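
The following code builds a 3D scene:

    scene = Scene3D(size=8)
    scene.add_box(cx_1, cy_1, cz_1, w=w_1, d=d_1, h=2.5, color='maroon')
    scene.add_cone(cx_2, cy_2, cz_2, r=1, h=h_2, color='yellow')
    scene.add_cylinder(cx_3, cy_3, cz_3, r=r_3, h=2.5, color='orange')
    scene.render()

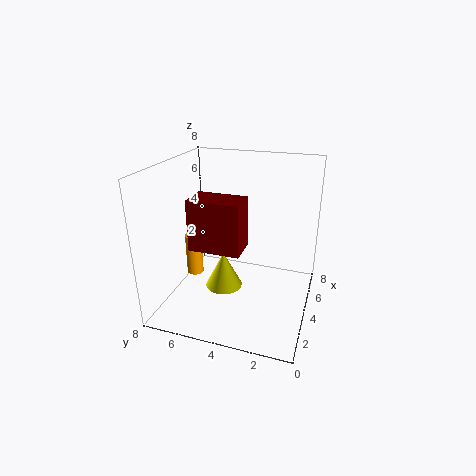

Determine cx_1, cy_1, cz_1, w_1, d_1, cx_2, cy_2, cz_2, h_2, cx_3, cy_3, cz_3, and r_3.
cx_1 = 1
cy_1 = 3
cz_1 = 4.5
w_1 = 1.5
d_1 = 2.5
cx_2 = 3
cy_2 = 4.5
cz_2 = 1.5
h_2 = 2
cx_3 = 4.5
cy_3 = 7
cz_3 = 1
r_3 = 0.5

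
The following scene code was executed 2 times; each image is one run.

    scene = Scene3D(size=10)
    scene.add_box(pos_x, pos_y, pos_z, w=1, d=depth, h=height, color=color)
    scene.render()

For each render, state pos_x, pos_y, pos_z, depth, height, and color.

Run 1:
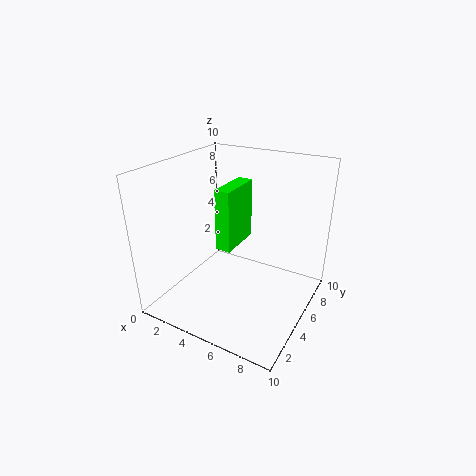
pos_x = 4.5; pos_y = 3; pos_z = 5; depth = 3; height = 4; color = 'lime'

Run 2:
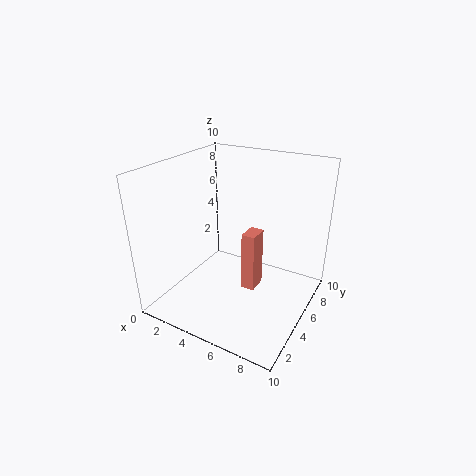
pos_x = 5; pos_y = 5.5; pos_z = 0.5; depth = 1.5; height = 4.5; color = 'salmon'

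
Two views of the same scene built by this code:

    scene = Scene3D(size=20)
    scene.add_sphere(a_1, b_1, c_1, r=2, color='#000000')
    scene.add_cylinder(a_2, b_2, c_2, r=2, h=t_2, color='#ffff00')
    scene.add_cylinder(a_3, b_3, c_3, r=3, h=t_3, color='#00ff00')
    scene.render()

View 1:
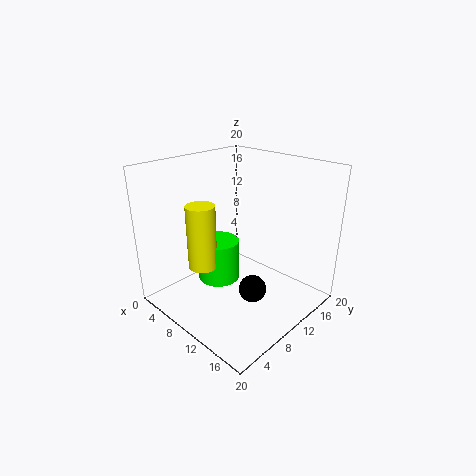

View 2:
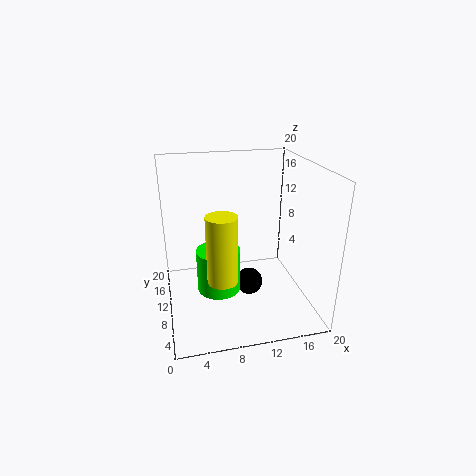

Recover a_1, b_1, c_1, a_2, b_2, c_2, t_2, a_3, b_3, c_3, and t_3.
a_1 = 12, b_1 = 11, c_1 = 2, a_2 = 7, b_2 = 6, c_2 = 6, t_2 = 9, a_3 = 7, b_3 = 9, c_3 = 3, t_3 = 6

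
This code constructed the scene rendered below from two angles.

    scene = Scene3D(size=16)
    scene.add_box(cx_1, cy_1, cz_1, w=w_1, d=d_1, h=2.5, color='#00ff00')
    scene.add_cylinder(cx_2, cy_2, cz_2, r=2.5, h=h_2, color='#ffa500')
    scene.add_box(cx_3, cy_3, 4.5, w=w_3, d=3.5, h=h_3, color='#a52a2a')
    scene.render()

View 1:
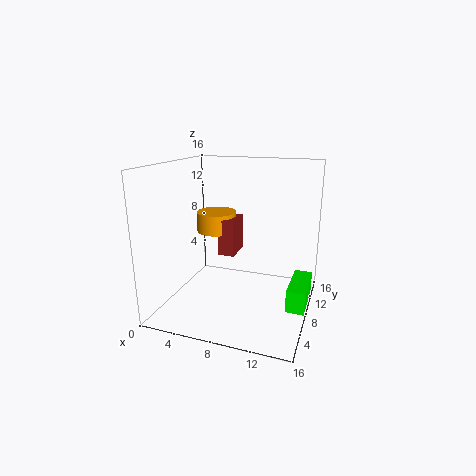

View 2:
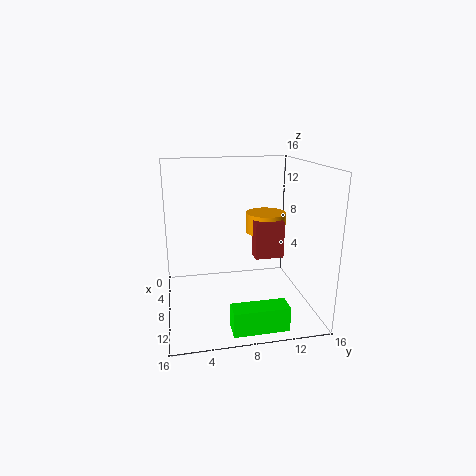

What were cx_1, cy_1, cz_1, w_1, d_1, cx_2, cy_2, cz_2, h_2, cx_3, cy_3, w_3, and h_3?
cx_1 = 14
cy_1 = 6
cz_1 = 1
w_1 = 2
d_1 = 5.5
cx_2 = 3.5
cy_2 = 12.5
cz_2 = 7
h_2 = 2.5
cx_3 = 4.5
cy_3 = 10.5
w_3 = 2
h_3 = 4.5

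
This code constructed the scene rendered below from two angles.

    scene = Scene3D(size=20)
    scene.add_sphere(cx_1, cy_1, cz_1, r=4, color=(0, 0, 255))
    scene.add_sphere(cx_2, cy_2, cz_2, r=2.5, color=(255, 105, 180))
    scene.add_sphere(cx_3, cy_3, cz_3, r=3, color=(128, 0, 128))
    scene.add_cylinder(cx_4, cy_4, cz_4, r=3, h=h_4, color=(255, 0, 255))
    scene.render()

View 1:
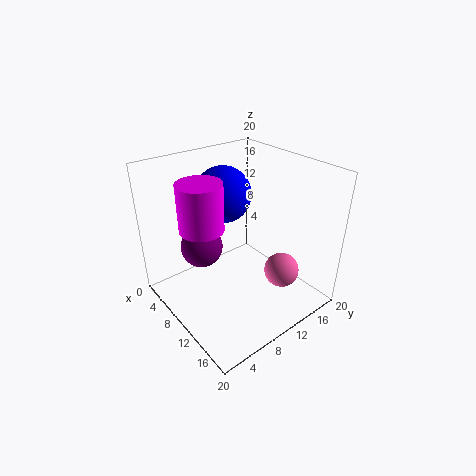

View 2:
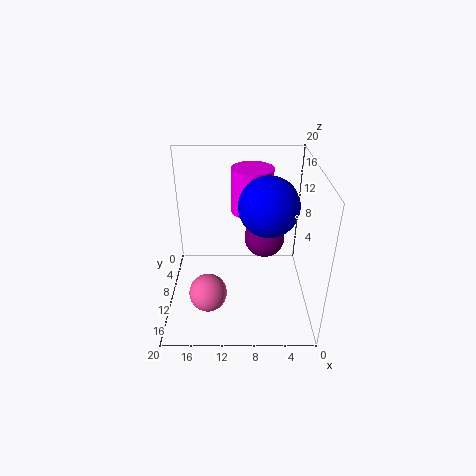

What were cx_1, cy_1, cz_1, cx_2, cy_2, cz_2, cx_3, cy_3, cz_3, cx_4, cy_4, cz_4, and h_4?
cx_1 = 6
cy_1 = 10.5
cz_1 = 15
cx_2 = 14
cy_2 = 15
cz_2 = 4.5
cx_3 = 6
cy_3 = 6.5
cz_3 = 8
cx_4 = 8
cy_4 = 5.5
cz_4 = 12
h_4 = 6.5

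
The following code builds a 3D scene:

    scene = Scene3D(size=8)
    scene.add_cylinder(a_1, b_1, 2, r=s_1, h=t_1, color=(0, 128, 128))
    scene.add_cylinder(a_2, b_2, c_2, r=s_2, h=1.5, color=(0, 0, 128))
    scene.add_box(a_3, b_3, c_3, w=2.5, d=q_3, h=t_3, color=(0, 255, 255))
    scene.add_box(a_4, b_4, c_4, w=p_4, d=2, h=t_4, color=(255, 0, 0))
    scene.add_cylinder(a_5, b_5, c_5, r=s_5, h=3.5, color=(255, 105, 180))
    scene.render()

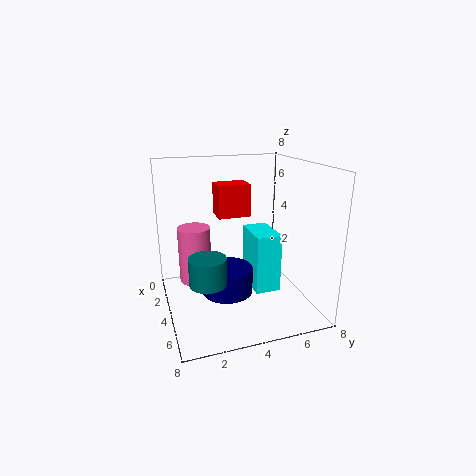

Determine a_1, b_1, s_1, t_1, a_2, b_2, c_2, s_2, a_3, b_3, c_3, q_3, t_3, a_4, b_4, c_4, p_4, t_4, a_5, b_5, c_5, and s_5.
a_1 = 5, b_1 = 2, s_1 = 1, t_1 = 1.5, a_2 = 3.5, b_2 = 3.5, c_2 = 0.5, s_2 = 1.5, a_3 = 2, b_3 = 5, c_3 = 0.5, q_3 = 1.5, t_3 = 3.5, a_4 = 0.5, b_4 = 3.5, c_4 = 4.5, p_4 = 1.5, t_4 = 2, a_5 = 1.5, b_5 = 2, c_5 = 0.5, s_5 = 1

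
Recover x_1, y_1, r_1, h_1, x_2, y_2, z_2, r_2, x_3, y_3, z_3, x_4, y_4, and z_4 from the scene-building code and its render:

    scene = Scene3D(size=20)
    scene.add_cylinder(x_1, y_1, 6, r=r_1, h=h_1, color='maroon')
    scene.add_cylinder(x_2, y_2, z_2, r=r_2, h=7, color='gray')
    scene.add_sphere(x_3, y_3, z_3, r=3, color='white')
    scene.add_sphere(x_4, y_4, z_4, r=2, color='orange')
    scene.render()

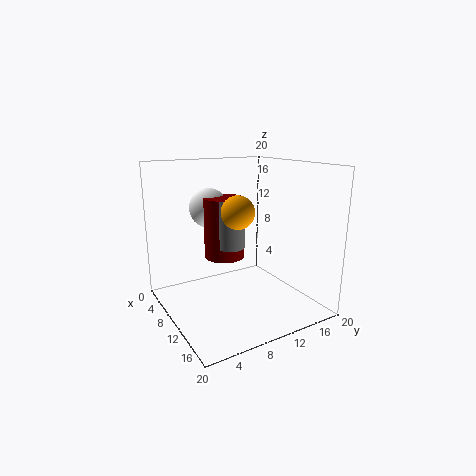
x_1 = 6, y_1 = 10, r_1 = 3, h_1 = 9, x_2 = 8, y_2 = 10, z_2 = 8, r_2 = 2, x_3 = 3, y_3 = 9, z_3 = 13, x_4 = 15, y_4 = 7, z_4 = 15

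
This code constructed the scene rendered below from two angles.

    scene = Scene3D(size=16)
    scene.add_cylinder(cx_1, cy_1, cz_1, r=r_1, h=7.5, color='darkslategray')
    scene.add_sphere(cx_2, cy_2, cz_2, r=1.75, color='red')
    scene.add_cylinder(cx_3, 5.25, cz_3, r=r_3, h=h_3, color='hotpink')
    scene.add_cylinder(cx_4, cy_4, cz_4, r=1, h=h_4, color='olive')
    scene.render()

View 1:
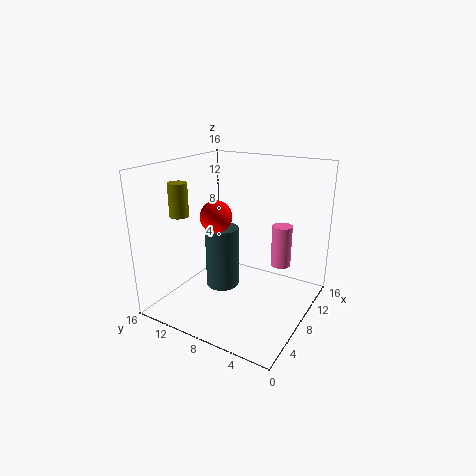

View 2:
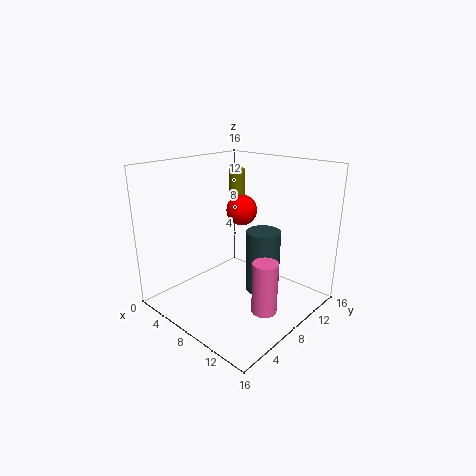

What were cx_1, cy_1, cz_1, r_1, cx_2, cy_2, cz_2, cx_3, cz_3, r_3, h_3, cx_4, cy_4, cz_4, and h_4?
cx_1 = 9.25
cy_1 = 11
cz_1 = 0.75
r_1 = 2
cx_2 = 6.75
cy_2 = 10
cz_2 = 10.5
cx_3 = 14
cz_3 = 2.75
r_3 = 1.25
h_3 = 5.25
cx_4 = 3.75
cy_4 = 12.5
cz_4 = 11
h_4 = 3.5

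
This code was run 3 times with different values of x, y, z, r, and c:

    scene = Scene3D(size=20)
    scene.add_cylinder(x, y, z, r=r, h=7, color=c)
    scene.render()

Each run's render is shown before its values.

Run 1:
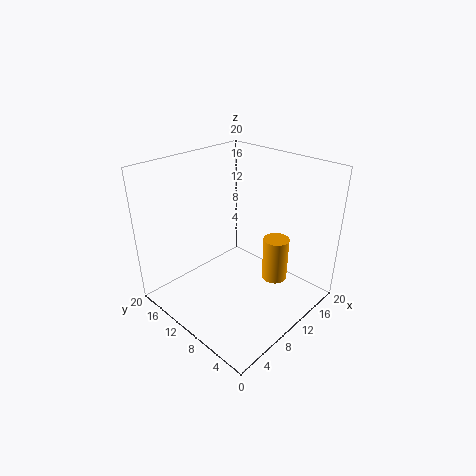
x = 17
y = 8.5
z = 0.5
r = 2
c = 'orange'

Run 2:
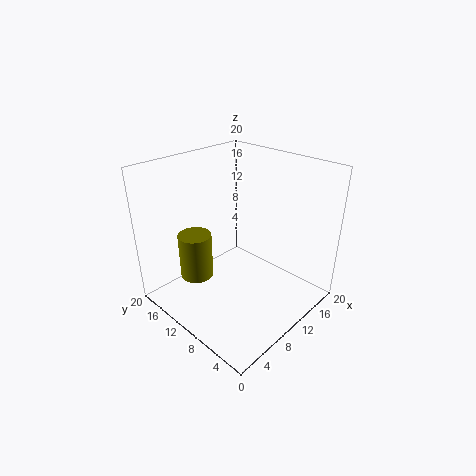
x = 7.5
y = 16.5
z = 2
r = 2.5
c = 'olive'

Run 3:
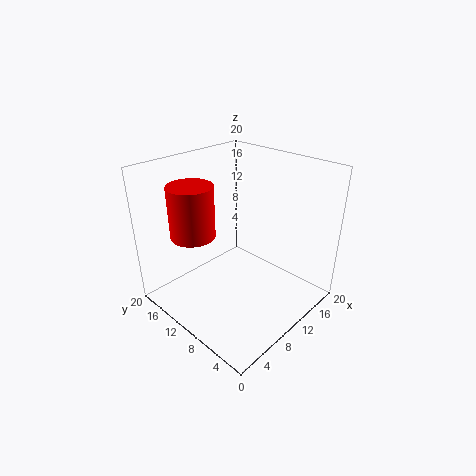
x = 5
y = 13.5
z = 11
r = 3
c = 'red'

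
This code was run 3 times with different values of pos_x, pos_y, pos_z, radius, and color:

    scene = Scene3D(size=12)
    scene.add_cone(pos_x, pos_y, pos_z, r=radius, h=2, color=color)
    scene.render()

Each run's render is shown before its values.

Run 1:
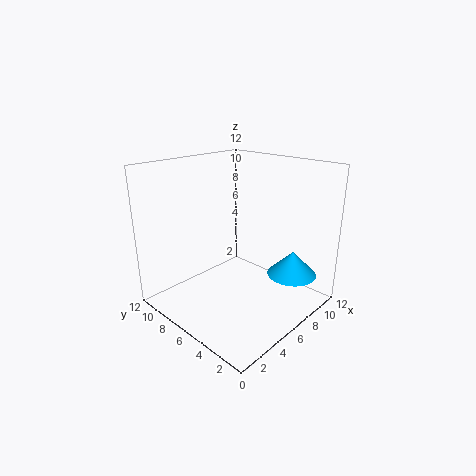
pos_x = 8.25; pos_y = 2; pos_z = 3.25; radius = 2; color = 'deepskyblue'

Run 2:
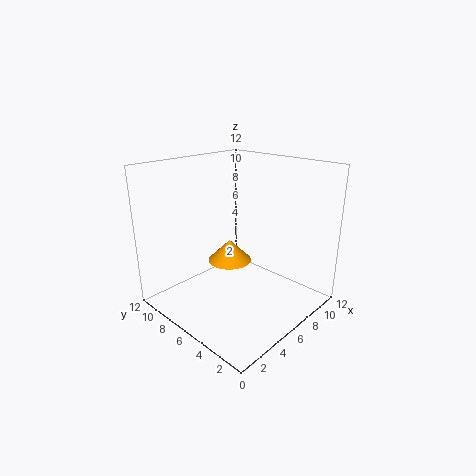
pos_x = 7.25; pos_y = 8.25; pos_z = 2.75; radius = 2; color = 'orange'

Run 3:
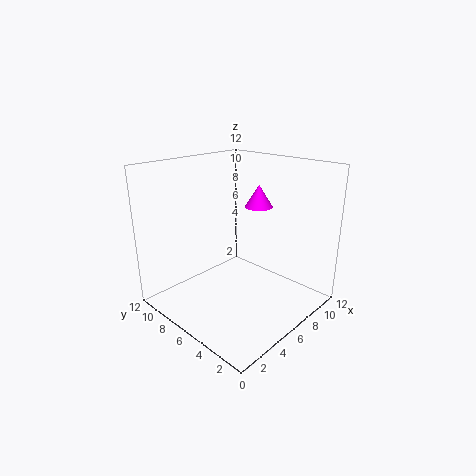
pos_x = 9.5; pos_y = 6.75; pos_z = 7.75; radius = 1.25; color = 'magenta'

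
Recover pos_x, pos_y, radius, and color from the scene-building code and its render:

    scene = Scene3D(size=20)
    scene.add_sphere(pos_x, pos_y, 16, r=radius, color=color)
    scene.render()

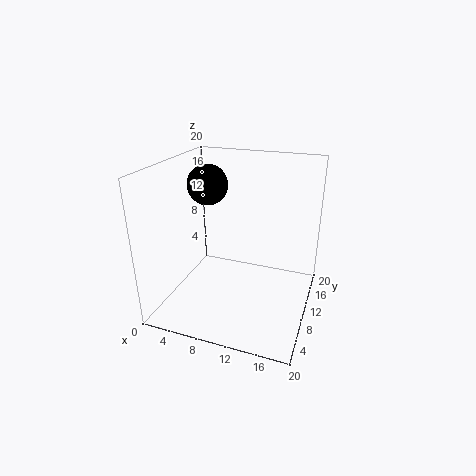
pos_x = 4
pos_y = 13.5
radius = 3
color = 'black'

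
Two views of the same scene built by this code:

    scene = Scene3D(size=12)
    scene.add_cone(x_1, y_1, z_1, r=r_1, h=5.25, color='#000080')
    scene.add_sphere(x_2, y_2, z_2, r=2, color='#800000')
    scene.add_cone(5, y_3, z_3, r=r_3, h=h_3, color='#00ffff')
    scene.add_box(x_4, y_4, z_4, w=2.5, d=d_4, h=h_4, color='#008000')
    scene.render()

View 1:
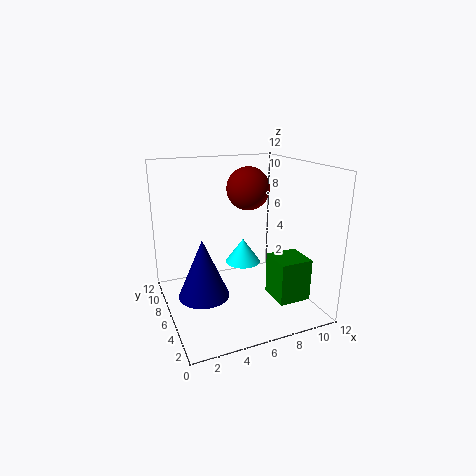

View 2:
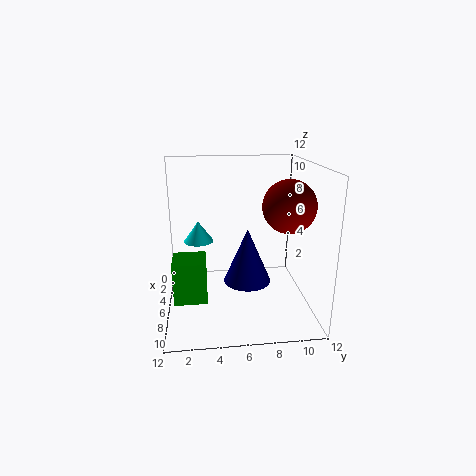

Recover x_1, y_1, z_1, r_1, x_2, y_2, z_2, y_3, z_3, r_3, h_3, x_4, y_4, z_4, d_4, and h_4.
x_1 = 3.25; y_1 = 7.25; z_1 = 0.5; r_1 = 2.25; x_2 = 8.5; y_2 = 9.5; z_2 = 9.25; y_3 = 2.75; z_3 = 5.5; r_3 = 1.25; h_3 = 1.75; x_4 = 7.25; y_4 = 0.75; z_4 = 2.25; d_4 = 2.5; h_4 = 3.25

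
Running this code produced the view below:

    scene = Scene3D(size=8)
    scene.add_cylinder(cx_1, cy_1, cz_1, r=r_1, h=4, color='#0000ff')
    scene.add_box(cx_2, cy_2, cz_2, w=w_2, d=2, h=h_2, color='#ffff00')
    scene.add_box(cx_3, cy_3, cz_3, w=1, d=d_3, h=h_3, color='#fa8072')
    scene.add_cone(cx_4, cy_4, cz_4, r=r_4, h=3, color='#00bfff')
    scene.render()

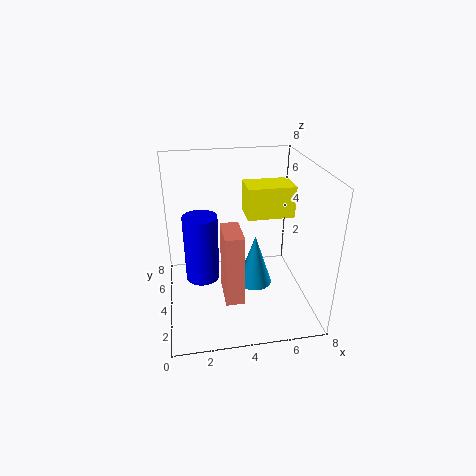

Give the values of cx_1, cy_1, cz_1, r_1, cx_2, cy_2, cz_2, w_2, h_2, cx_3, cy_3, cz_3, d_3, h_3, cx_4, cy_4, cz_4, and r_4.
cx_1 = 2, cy_1 = 5, cz_1 = 1, r_1 = 1, cx_2 = 5, cy_2 = 6, cz_2 = 4, w_2 = 3, h_2 = 2, cx_3 = 3, cy_3 = 2, cz_3 = 1, d_3 = 2, h_3 = 4, cx_4 = 5, cy_4 = 4, cz_4 = 1, r_4 = 1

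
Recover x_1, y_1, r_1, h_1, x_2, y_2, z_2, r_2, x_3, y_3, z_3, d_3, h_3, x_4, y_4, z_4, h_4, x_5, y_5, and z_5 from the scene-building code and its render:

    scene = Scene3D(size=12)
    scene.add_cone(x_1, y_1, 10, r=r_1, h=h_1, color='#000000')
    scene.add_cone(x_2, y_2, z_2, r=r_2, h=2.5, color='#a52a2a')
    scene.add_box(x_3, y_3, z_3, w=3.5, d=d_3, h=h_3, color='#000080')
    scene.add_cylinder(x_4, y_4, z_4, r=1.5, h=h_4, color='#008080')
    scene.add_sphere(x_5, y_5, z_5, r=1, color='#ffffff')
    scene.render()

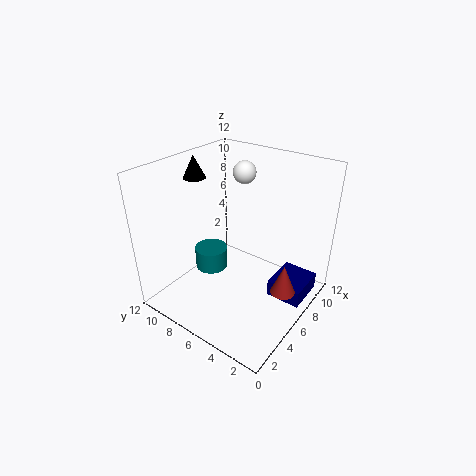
x_1 = 6.5
y_1 = 11
r_1 = 1
h_1 = 2
x_2 = 6
y_2 = 1.5
z_2 = 2.5
r_2 = 1
x_3 = 7
y_3 = 0.5
z_3 = 0.5
d_3 = 3
h_3 = 1.5
x_4 = 6.5
y_4 = 9.5
z_4 = 1.5
h_4 = 2
x_5 = 9
y_5 = 7.5
z_5 = 10.5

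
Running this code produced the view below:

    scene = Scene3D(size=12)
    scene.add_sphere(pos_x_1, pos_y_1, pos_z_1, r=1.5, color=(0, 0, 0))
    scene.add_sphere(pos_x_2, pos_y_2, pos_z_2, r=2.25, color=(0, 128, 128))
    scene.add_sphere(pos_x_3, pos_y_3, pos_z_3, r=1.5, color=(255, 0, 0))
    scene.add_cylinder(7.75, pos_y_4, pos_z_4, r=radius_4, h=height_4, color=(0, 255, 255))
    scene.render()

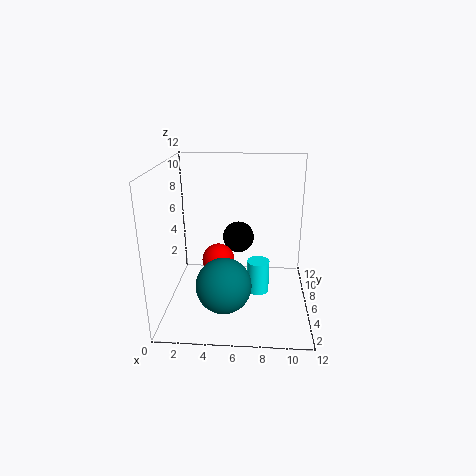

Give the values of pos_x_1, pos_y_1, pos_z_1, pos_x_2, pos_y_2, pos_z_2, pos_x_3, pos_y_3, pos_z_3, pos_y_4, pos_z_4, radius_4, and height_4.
pos_x_1 = 5.75
pos_y_1 = 10.25
pos_z_1 = 4.25
pos_x_2 = 5
pos_y_2 = 3.75
pos_z_2 = 2.75
pos_x_3 = 4
pos_y_3 = 8.25
pos_z_3 = 2.75
pos_y_4 = 7.25
pos_z_4 = 0.25
radius_4 = 1
height_4 = 3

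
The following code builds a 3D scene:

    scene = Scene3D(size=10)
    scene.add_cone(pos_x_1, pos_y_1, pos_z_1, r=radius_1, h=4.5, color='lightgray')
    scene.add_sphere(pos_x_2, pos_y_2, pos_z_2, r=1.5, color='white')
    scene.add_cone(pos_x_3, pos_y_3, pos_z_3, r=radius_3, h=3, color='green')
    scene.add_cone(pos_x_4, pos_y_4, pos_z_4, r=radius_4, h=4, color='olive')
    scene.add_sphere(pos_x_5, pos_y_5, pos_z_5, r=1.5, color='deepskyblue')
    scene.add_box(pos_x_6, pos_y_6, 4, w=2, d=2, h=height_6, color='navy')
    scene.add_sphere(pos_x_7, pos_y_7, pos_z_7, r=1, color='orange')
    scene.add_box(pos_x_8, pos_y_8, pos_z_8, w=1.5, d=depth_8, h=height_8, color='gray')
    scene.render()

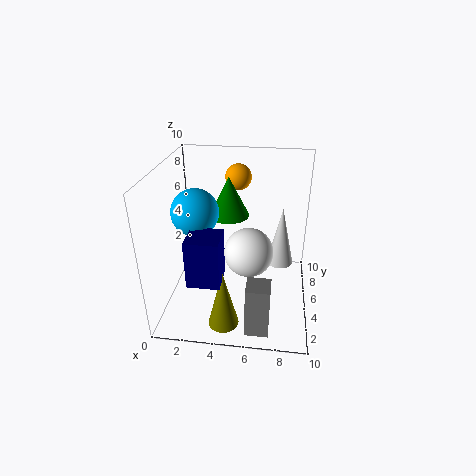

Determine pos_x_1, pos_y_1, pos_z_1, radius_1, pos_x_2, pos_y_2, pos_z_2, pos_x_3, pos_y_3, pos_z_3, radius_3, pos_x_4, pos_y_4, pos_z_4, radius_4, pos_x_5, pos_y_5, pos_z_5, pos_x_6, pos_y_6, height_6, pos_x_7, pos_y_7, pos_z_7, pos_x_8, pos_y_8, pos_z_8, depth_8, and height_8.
pos_x_1 = 8; pos_y_1 = 7; pos_z_1 = 2; radius_1 = 1; pos_x_2 = 6; pos_y_2 = 2.5; pos_z_2 = 5.5; pos_x_3 = 4; pos_y_3 = 7.5; pos_z_3 = 5.5; radius_3 = 1.5; pos_x_4 = 4.5; pos_y_4 = 1.5; pos_z_4 = 0.5; radius_4 = 1; pos_x_5 = 2.5; pos_y_5 = 3.5; pos_z_5 = 7.5; pos_x_6 = 2.5; pos_y_6 = 0.5; height_6 = 3; pos_x_7 = 4.5; pos_y_7 = 9; pos_z_7 = 8; pos_x_8 = 6; pos_y_8 = 0.5; pos_z_8 = 0.5; depth_8 = 1.5; height_8 = 3.5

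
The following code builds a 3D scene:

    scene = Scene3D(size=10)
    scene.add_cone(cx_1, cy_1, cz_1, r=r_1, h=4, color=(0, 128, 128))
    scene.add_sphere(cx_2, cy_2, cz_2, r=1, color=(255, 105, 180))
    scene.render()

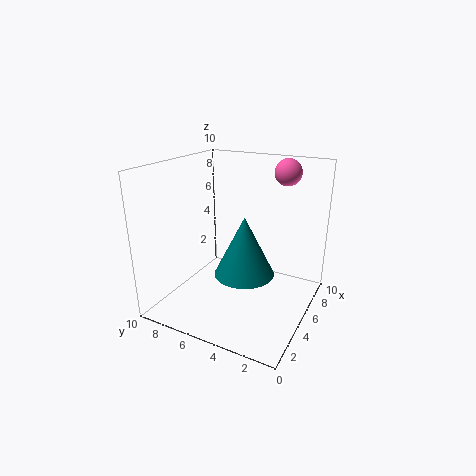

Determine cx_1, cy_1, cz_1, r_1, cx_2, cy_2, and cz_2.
cx_1 = 4, cy_1 = 4, cz_1 = 3, r_1 = 2, cx_2 = 9, cy_2 = 3, cz_2 = 9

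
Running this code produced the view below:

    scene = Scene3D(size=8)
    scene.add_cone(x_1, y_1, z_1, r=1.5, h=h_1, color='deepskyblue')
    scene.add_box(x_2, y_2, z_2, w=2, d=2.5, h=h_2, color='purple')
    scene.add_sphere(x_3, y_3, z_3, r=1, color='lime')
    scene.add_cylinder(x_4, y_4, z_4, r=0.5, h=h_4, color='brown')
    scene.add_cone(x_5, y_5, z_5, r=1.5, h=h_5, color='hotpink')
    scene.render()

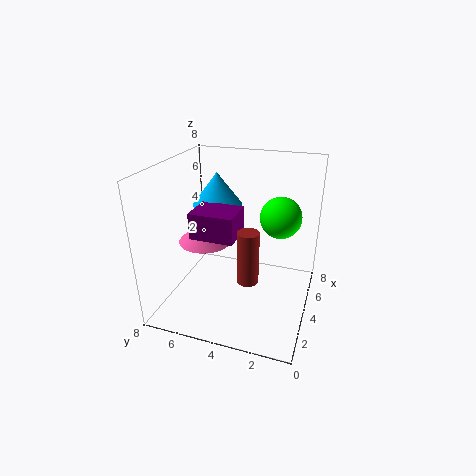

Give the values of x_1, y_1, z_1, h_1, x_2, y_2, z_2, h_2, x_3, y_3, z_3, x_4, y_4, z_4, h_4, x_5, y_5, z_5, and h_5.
x_1 = 6; y_1 = 6; z_1 = 5; h_1 = 2; x_2 = 3; y_2 = 4; z_2 = 4; h_2 = 1.5; x_3 = 3; y_3 = 1.5; z_3 = 6; x_4 = 1; y_4 = 2.5; z_4 = 3.5; h_4 = 2.5; x_5 = 4; y_5 = 6; z_5 = 3.5; h_5 = 1.5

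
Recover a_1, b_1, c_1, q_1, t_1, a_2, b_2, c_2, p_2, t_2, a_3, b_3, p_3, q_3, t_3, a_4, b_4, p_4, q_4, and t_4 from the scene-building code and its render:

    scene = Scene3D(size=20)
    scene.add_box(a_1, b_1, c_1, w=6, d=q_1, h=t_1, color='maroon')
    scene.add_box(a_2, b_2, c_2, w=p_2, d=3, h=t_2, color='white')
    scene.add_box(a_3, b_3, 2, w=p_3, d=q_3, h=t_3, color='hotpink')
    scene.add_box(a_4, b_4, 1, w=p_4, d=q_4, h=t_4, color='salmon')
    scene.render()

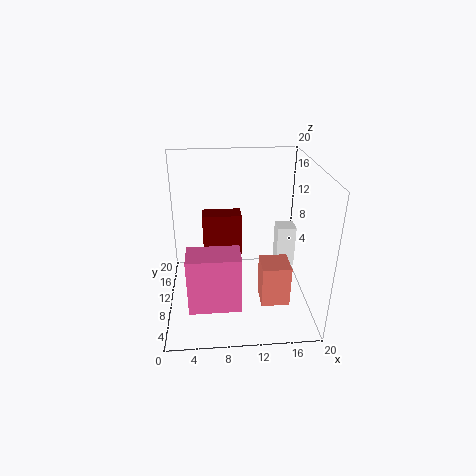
a_1 = 5
b_1 = 15
c_1 = 2
q_1 = 3
t_1 = 9
a_2 = 17
b_2 = 16
c_2 = 1
p_2 = 3
t_2 = 7
a_3 = 3
b_3 = 4
p_3 = 7
q_3 = 4
t_3 = 8
a_4 = 13
b_4 = 6
p_4 = 4
q_4 = 4
t_4 = 6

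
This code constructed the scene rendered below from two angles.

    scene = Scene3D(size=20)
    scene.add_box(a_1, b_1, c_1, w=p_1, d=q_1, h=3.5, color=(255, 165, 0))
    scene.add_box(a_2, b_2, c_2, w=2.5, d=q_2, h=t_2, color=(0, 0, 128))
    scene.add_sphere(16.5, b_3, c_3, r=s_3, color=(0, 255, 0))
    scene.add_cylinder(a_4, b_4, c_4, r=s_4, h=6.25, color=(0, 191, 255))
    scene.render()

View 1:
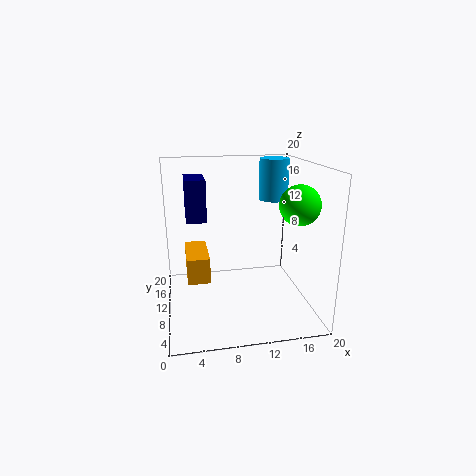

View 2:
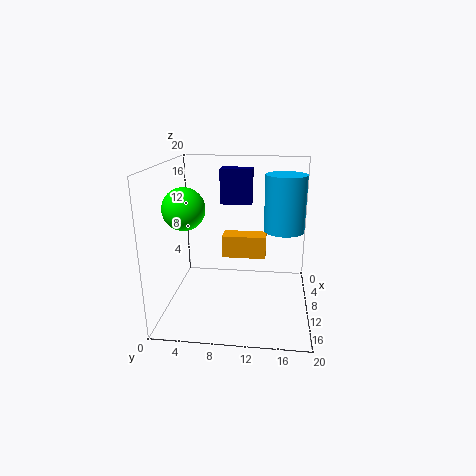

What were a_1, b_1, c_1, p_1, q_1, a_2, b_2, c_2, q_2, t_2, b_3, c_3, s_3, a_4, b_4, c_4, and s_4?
a_1 = 2.75; b_1 = 7; c_1 = 5; p_1 = 3; q_1 = 6.75; a_2 = 3; b_2 = 6.75; c_2 = 13.5; q_2 = 4.75; t_2 = 5.25; b_3 = 4.5; c_3 = 15.75; s_3 = 2.5; a_4 = 16.75; b_4 = 16; c_4 = 13.75; s_4 = 2.25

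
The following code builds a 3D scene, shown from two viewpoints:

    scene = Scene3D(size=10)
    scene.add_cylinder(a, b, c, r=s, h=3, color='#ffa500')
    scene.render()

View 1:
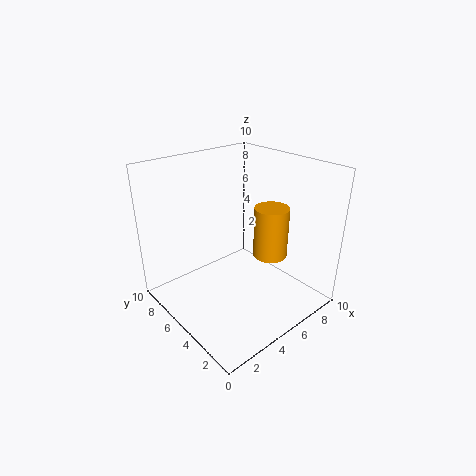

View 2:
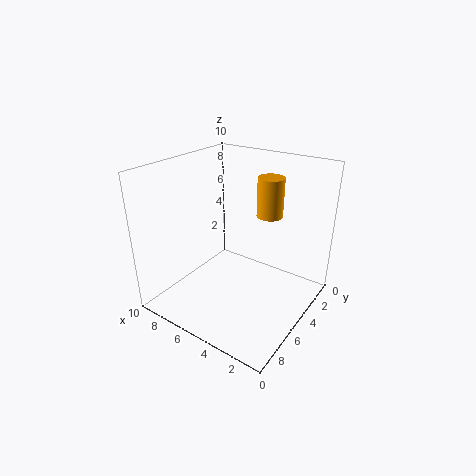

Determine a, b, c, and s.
a = 4.5, b = 1.5, c = 5.5, s = 1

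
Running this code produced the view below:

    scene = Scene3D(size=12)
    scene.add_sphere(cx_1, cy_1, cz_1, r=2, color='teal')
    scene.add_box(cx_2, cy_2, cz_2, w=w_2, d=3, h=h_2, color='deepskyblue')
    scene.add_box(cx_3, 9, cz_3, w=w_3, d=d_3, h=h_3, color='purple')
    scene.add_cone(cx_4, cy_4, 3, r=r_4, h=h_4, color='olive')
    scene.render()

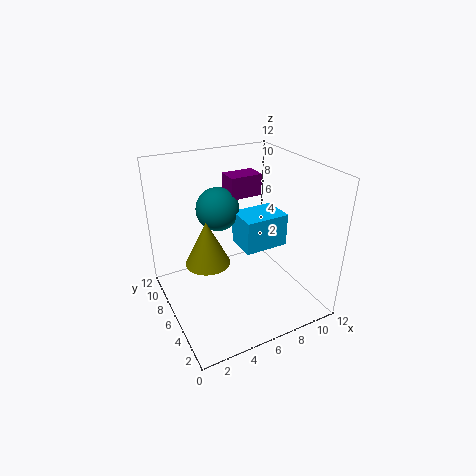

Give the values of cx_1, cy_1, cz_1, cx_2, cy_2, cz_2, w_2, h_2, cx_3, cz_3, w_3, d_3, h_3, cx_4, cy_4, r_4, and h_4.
cx_1 = 6, cy_1 = 10, cz_1 = 7, cx_2 = 7, cy_2 = 6, cz_2 = 4, w_2 = 4, h_2 = 3, cx_3 = 7, cz_3 = 8, w_3 = 3, d_3 = 2, h_3 = 2, cx_4 = 4, cy_4 = 8, r_4 = 2, h_4 = 4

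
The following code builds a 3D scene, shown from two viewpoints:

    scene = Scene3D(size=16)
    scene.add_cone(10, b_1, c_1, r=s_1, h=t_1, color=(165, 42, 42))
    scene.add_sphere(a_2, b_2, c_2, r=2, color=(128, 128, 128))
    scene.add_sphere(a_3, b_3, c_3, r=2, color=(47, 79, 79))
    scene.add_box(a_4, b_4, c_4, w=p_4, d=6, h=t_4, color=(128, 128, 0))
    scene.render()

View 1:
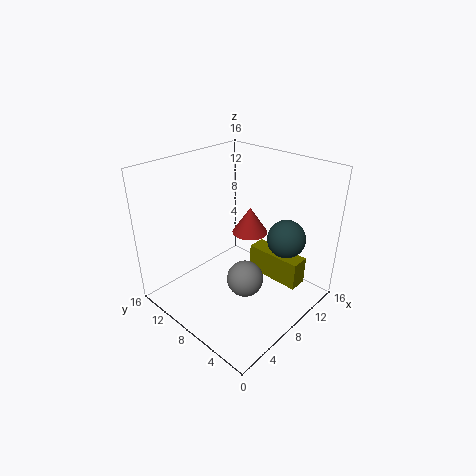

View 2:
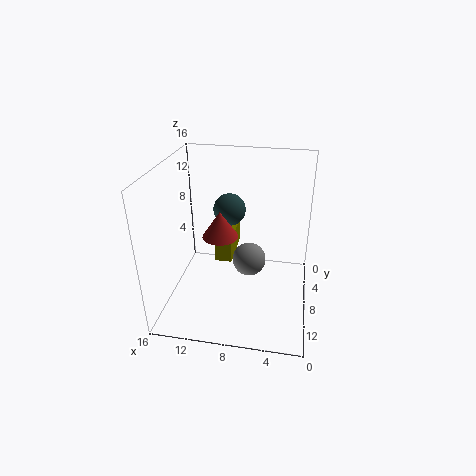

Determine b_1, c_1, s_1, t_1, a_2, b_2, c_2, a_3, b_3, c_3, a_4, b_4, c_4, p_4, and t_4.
b_1 = 8
c_1 = 8
s_1 = 2
t_1 = 3
a_2 = 7
b_2 = 6
c_2 = 4
a_3 = 10
b_3 = 3
c_3 = 9
a_4 = 9
b_4 = 1
c_4 = 4
p_4 = 2
t_4 = 3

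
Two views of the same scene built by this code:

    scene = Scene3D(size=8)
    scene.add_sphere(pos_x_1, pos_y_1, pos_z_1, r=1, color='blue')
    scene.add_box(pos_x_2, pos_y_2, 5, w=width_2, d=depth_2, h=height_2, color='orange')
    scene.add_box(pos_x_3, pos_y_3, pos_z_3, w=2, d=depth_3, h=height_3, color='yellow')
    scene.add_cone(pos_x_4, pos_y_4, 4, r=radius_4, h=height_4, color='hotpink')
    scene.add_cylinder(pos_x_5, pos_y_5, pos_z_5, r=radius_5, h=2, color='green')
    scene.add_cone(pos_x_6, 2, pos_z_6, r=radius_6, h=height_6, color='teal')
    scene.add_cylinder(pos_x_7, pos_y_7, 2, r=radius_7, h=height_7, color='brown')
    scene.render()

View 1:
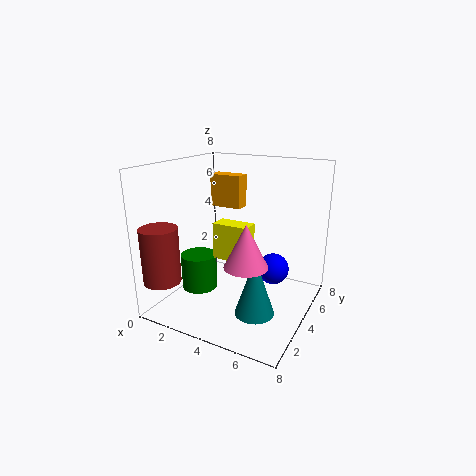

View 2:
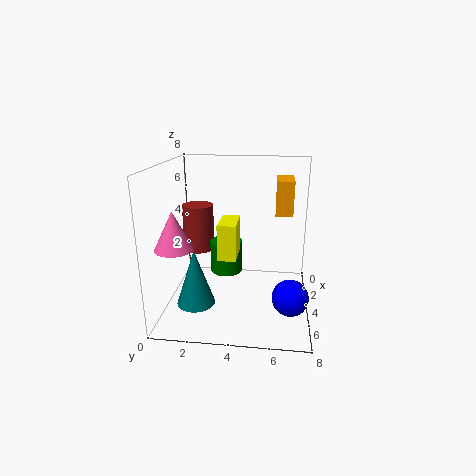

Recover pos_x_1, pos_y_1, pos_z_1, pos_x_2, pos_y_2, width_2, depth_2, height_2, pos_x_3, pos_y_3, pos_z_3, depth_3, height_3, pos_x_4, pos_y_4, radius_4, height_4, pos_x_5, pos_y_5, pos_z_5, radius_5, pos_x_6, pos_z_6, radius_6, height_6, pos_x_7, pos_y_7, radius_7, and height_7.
pos_x_1 = 5
pos_y_1 = 7
pos_z_1 = 1
pos_x_2 = 1
pos_y_2 = 6
width_2 = 2
depth_2 = 1
height_2 = 2
pos_x_3 = 3
pos_y_3 = 3
pos_z_3 = 3
depth_3 = 1
height_3 = 2
pos_x_4 = 6
pos_y_4 = 1
radius_4 = 1
height_4 = 2
pos_x_5 = 2
pos_y_5 = 3
pos_z_5 = 1
radius_5 = 1
pos_x_6 = 6
pos_z_6 = 1
radius_6 = 1
height_6 = 3
pos_x_7 = 1
pos_y_7 = 1
radius_7 = 1
height_7 = 3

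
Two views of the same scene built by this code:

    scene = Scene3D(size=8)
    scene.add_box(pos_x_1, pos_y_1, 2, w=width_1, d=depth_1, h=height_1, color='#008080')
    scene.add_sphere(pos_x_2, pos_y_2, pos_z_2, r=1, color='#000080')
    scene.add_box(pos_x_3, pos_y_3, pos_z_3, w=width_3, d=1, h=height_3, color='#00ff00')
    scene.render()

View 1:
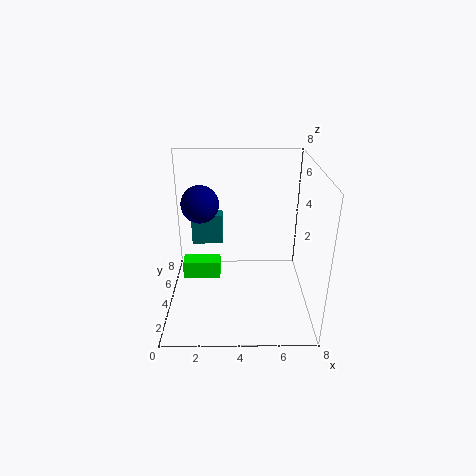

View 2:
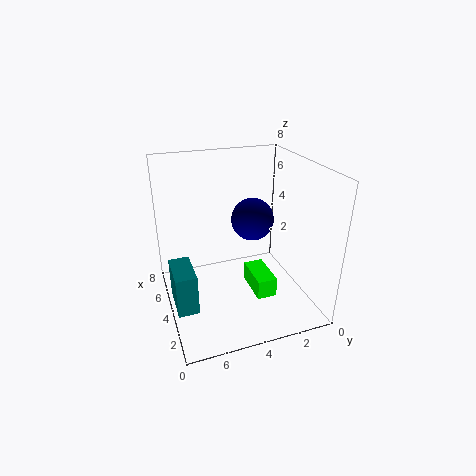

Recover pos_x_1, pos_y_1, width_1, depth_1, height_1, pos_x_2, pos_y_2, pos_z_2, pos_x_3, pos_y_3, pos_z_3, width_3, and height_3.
pos_x_1 = 1, pos_y_1 = 7, width_1 = 2, depth_1 = 1, height_1 = 2, pos_x_2 = 2, pos_y_2 = 4, pos_z_2 = 6, pos_x_3 = 1, pos_y_3 = 3, pos_z_3 = 2, width_3 = 2, height_3 = 1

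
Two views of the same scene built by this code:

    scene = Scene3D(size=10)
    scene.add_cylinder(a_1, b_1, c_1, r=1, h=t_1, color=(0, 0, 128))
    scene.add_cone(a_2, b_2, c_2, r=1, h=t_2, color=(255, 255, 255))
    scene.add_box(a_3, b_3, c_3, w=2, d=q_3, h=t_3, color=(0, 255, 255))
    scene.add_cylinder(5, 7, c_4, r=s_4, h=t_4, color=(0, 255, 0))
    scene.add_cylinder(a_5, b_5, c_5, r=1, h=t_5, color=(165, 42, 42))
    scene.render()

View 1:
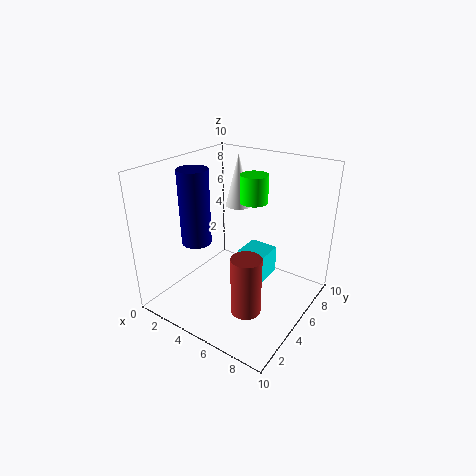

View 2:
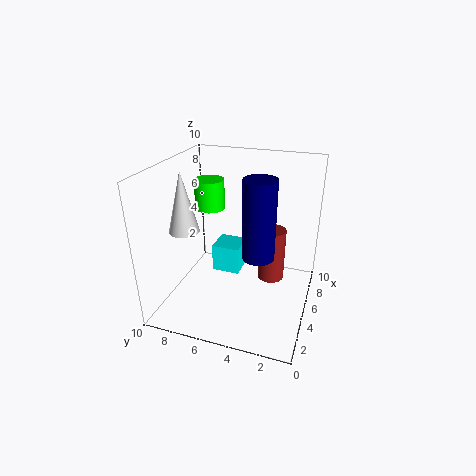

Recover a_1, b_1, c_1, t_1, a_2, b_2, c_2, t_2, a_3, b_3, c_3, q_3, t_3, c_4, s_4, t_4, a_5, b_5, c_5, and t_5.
a_1 = 3; b_1 = 3; c_1 = 5; t_1 = 5; a_2 = 3; b_2 = 8; c_2 = 6; t_2 = 4; a_3 = 5; b_3 = 5; c_3 = 2; q_3 = 2; t_3 = 2; c_4 = 7; s_4 = 1; t_4 = 2; a_5 = 7; b_5 = 3; c_5 = 1; t_5 = 4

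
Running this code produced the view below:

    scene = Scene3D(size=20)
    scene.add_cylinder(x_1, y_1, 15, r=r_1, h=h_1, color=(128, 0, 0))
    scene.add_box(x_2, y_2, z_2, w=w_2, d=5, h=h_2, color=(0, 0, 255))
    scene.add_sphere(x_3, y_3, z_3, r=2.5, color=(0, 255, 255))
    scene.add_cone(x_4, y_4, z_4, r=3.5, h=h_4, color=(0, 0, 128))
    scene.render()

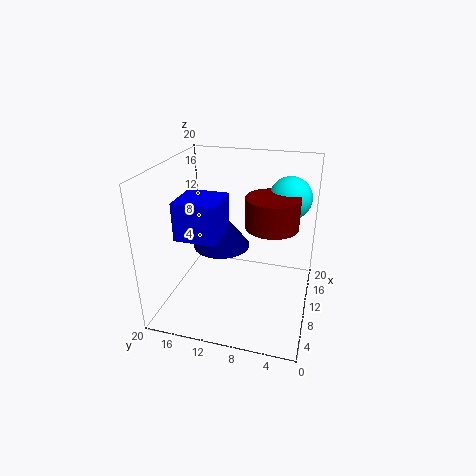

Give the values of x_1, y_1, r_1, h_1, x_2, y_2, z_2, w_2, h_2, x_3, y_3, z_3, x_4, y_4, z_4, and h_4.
x_1 = 4.5, y_1 = 4.5, r_1 = 3, h_1 = 3.5, x_2 = 1, y_2 = 10, z_2 = 13.5, w_2 = 5, h_2 = 4.5, x_3 = 7.5, y_3 = 3, z_3 = 17.5, x_4 = 6, y_4 = 11, z_4 = 11, h_4 = 4.5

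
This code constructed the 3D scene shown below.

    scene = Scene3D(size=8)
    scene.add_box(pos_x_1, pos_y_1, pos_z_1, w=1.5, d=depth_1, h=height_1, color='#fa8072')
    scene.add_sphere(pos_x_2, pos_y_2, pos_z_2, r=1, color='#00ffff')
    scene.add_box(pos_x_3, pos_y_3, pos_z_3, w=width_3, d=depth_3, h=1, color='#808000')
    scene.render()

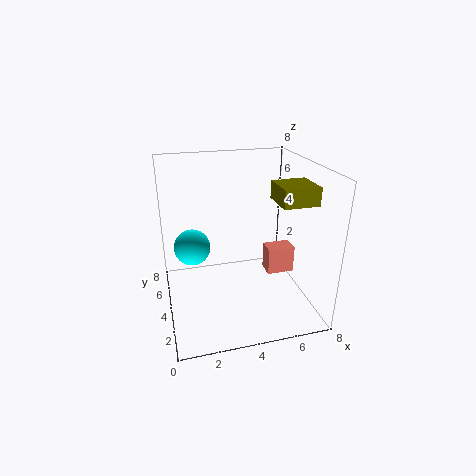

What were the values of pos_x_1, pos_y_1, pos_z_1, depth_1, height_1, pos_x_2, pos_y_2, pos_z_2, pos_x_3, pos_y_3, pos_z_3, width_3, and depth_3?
pos_x_1 = 5.5
pos_y_1 = 3
pos_z_1 = 2
depth_1 = 1
height_1 = 1.5
pos_x_2 = 1.5
pos_y_2 = 4.5
pos_z_2 = 3.5
pos_x_3 = 6
pos_y_3 = 2.5
pos_z_3 = 6
width_3 = 2
depth_3 = 2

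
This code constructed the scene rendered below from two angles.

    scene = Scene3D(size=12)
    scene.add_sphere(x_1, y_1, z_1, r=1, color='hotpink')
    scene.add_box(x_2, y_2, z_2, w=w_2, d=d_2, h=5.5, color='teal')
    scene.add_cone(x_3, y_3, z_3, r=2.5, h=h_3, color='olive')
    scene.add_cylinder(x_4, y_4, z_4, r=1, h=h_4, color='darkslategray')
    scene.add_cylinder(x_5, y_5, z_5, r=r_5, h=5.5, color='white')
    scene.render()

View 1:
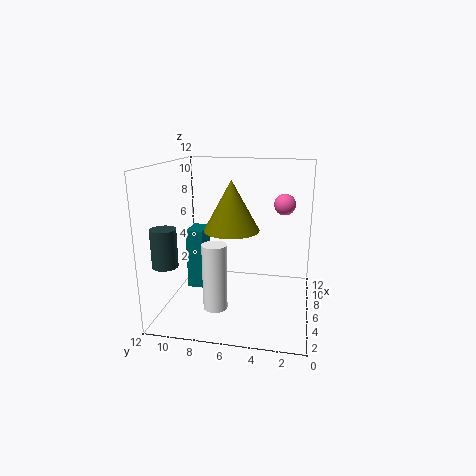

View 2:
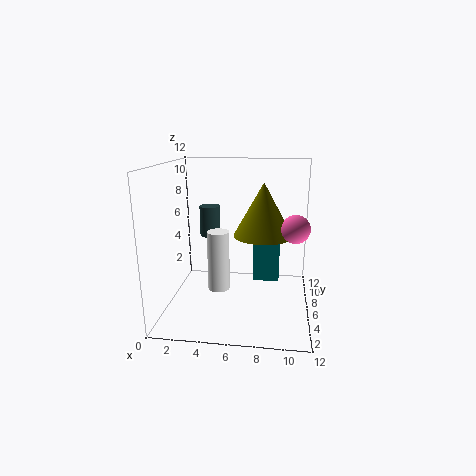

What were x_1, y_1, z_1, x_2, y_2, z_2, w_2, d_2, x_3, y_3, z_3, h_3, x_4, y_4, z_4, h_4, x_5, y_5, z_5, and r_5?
x_1 = 10.5; y_1 = 2.5; z_1 = 8; x_2 = 7; y_2 = 9.5; z_2 = 0.5; w_2 = 2.5; d_2 = 1.5; x_3 = 8; y_3 = 7; z_3 = 6; h_3 = 4.5; x_4 = 2.5; y_4 = 11; z_4 = 4.5; h_4 = 3; x_5 = 4; y_5 = 7.5; z_5 = 0.5; r_5 = 1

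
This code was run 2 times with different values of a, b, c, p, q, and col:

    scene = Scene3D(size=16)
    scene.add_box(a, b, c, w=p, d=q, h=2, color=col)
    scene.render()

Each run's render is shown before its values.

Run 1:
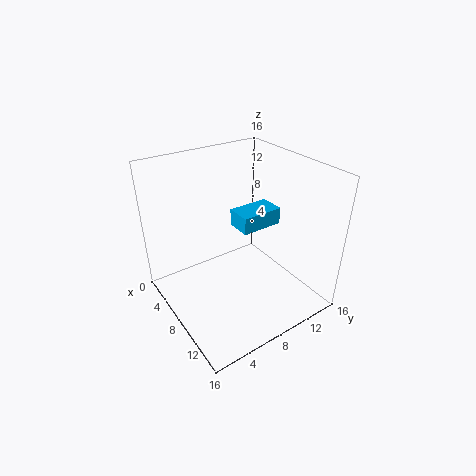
a = 5
b = 9
c = 8
p = 3
q = 5
col = 'deepskyblue'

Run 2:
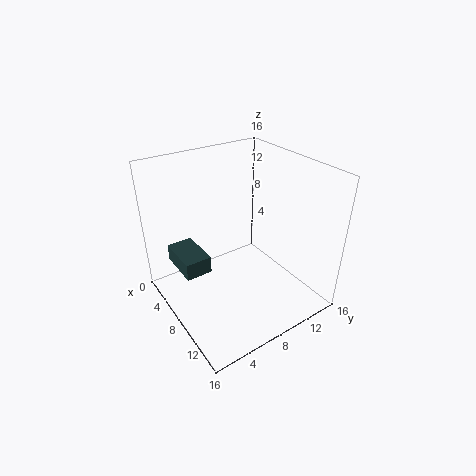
a = 2
b = 2
c = 4
p = 5
q = 3
col = 'darkslategray'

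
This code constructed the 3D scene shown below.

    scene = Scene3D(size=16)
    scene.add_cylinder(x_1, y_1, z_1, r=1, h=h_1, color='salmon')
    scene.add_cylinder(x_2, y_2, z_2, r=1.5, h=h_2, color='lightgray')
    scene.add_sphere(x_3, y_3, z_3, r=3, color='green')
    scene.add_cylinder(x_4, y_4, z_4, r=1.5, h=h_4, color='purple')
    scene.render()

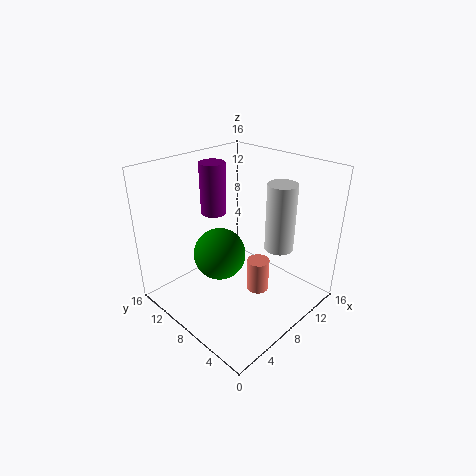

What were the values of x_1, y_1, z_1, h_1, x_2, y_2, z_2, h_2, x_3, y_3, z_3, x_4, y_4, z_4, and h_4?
x_1 = 4.5
y_1 = 2
z_1 = 6.5
h_1 = 3
x_2 = 9.5
y_2 = 3.5
z_2 = 8
h_2 = 7
x_3 = 7
y_3 = 10
z_3 = 5.5
x_4 = 8.5
y_4 = 12.5
z_4 = 9.5
h_4 = 6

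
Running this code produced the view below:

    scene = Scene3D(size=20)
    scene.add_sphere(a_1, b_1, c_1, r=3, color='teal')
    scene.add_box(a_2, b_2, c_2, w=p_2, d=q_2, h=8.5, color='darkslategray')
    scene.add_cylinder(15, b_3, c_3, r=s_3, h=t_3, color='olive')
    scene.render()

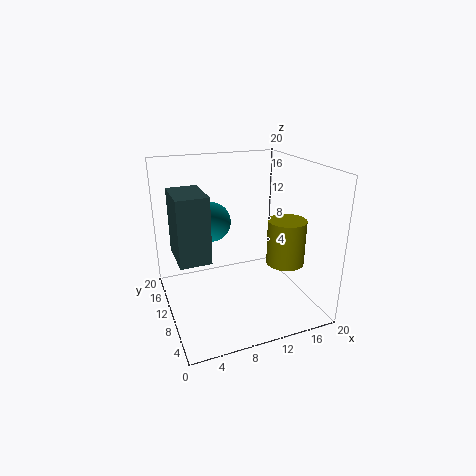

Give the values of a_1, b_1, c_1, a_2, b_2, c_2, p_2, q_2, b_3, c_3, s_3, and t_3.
a_1 = 8; b_1 = 16; c_1 = 10.5; a_2 = 1; b_2 = 6; c_2 = 9; p_2 = 4; q_2 = 6; b_3 = 5.5; c_3 = 7.5; s_3 = 2.5; t_3 = 6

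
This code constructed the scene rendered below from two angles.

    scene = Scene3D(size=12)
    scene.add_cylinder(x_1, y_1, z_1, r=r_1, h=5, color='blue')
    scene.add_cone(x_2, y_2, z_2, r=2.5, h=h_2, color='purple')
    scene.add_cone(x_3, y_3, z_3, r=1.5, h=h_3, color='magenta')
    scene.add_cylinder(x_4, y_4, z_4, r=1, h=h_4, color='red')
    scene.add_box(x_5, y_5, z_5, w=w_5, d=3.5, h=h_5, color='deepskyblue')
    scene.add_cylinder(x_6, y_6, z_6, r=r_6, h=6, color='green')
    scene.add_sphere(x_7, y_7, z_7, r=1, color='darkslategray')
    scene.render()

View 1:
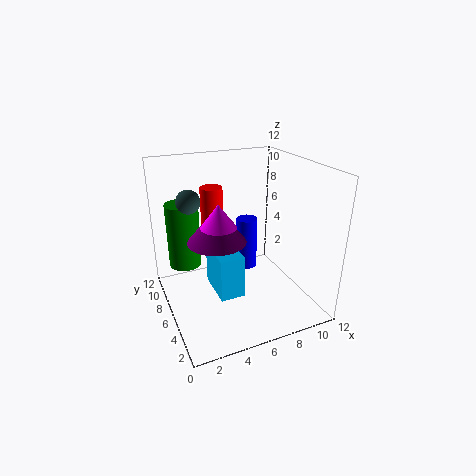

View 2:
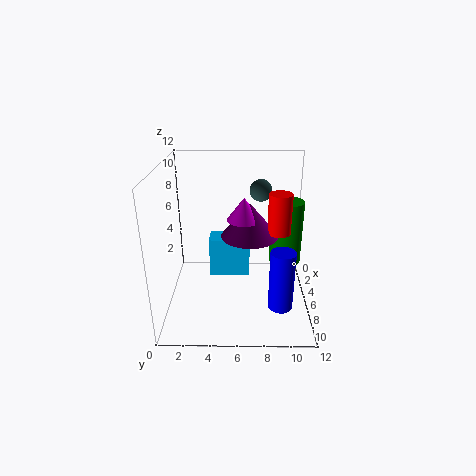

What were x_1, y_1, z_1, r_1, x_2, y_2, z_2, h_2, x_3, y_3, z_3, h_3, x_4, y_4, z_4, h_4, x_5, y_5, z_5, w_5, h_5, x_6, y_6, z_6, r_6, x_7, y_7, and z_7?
x_1 = 8.5, y_1 = 9.5, z_1 = 1, r_1 = 1, x_2 = 4.5, y_2 = 7, z_2 = 5.5, h_2 = 3, x_3 = 4.5, y_3 = 6.5, z_3 = 7, h_3 = 2, x_4 = 5, y_4 = 9.5, z_4 = 6, h_4 = 3.5, x_5 = 3.5, y_5 = 3.5, z_5 = 2, w_5 = 2, h_5 = 3.5, x_6 = 2.5, y_6 = 10.5, z_6 = 2, r_6 = 1.5, x_7 = 2.5, y_7 = 8, z_7 = 9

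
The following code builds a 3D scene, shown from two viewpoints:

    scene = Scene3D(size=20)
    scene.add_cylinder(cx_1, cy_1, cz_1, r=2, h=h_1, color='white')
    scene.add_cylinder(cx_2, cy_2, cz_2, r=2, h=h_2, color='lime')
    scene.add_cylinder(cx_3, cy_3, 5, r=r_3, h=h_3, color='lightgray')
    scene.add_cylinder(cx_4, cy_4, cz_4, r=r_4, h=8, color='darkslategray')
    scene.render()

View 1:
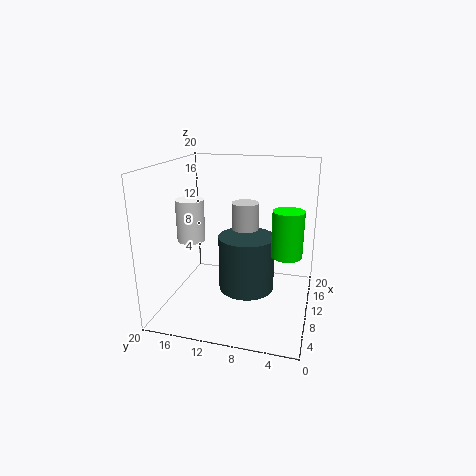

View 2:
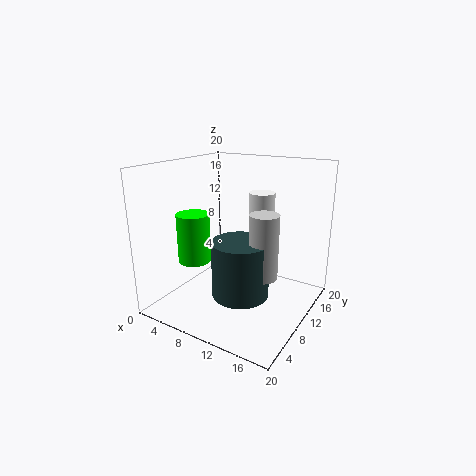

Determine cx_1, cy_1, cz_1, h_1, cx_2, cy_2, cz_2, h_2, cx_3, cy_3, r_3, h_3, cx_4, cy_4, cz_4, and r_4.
cx_1 = 10, cy_1 = 17, cz_1 = 9, h_1 = 6, cx_2 = 8, cy_2 = 3, cz_2 = 9, h_2 = 6, cx_3 = 14, cy_3 = 10, r_3 = 2, h_3 = 9, cx_4 = 11, cy_4 = 9, cz_4 = 2, r_4 = 4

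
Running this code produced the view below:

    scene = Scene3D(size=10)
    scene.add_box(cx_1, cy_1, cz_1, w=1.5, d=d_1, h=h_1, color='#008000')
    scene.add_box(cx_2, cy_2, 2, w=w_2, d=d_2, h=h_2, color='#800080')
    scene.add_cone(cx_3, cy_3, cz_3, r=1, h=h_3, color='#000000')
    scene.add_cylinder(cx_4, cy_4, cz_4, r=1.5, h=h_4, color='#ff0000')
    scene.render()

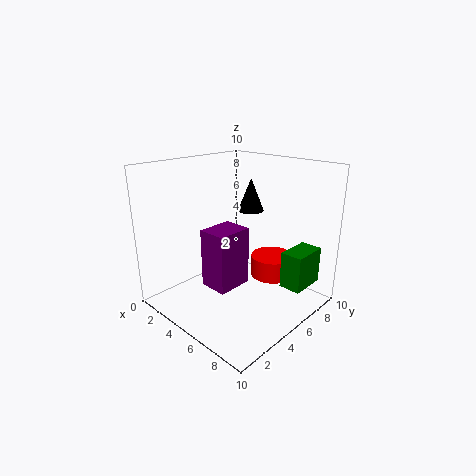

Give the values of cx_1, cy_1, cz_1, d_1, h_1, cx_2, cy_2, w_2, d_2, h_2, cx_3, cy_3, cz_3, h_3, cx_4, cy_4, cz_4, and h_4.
cx_1 = 8
cy_1 = 6
cz_1 = 2
d_1 = 2.5
h_1 = 2.5
cx_2 = 4
cy_2 = 2.5
w_2 = 2
d_2 = 2.5
h_2 = 4
cx_3 = 3.5
cy_3 = 8
cz_3 = 6
h_3 = 2.5
cx_4 = 6.5
cy_4 = 7
cz_4 = 2
h_4 = 1.5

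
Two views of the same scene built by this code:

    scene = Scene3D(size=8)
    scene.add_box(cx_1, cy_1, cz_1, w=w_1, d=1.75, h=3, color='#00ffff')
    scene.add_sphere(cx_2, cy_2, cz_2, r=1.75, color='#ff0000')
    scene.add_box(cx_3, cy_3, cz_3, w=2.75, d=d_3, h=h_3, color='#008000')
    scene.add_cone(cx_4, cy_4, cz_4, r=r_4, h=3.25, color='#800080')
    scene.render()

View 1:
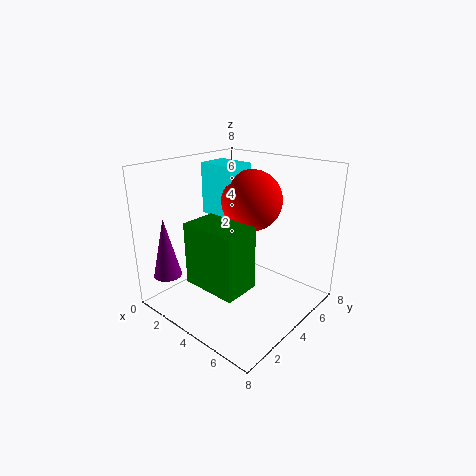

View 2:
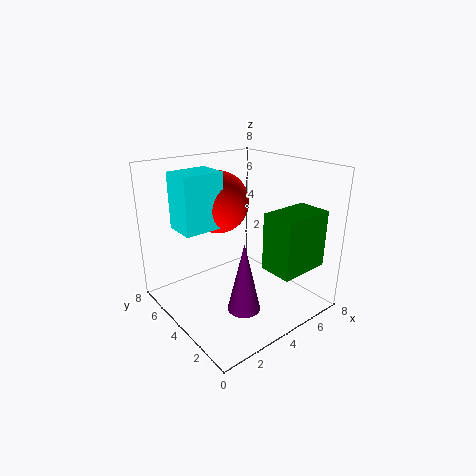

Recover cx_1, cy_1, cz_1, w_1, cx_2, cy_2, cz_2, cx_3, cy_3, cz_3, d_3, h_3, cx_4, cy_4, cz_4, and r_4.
cx_1 = 1, cy_1 = 4.25, cz_1 = 4.75, w_1 = 2.25, cx_2 = 3.75, cy_2 = 5.5, cz_2 = 5.75, cx_3 = 4, cy_3 = 0.25, cz_3 = 3, d_3 = 1.75, h_3 = 3, cx_4 = 1.75, cy_4 = 0.75, cz_4 = 2.25, r_4 = 0.75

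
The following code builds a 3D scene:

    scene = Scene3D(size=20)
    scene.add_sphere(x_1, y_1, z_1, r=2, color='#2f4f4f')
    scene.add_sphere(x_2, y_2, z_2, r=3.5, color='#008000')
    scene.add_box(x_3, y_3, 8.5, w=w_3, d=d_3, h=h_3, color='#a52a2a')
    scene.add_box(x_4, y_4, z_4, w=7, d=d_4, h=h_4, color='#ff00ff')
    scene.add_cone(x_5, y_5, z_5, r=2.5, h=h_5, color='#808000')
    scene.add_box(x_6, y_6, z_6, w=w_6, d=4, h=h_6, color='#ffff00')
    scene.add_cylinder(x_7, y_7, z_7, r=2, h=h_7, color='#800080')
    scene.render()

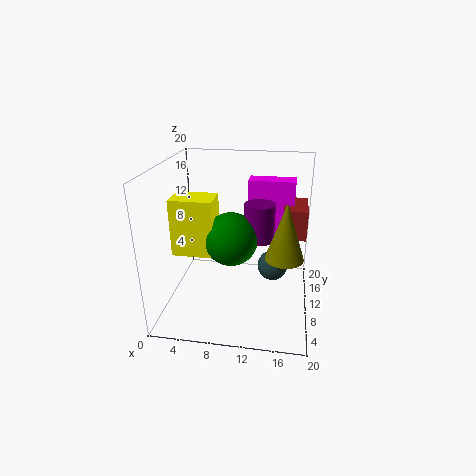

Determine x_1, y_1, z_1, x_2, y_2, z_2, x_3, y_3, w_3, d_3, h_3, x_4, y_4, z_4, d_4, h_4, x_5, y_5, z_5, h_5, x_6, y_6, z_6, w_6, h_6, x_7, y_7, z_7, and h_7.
x_1 = 15
y_1 = 8.5
z_1 = 7
x_2 = 9.5
y_2 = 7.5
z_2 = 11
x_3 = 16
y_3 = 13.5
w_3 = 3.5
d_3 = 6.5
h_3 = 4.5
x_4 = 10.5
y_4 = 16
z_4 = 7.5
d_4 = 3
h_4 = 9
x_5 = 16.5
y_5 = 7
z_5 = 9
h_5 = 7.5
x_6 = 2
y_6 = 5.5
z_6 = 9
w_6 = 5.5
h_6 = 7.5
x_7 = 13
y_7 = 9
z_7 = 10.5
h_7 = 5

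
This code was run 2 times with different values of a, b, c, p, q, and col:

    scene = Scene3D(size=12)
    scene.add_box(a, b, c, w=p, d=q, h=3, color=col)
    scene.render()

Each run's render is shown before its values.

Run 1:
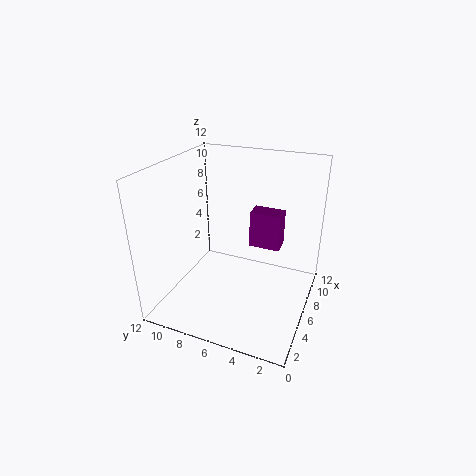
a = 6; b = 2.5; c = 5.5; p = 1.5; q = 2.5; col = 'purple'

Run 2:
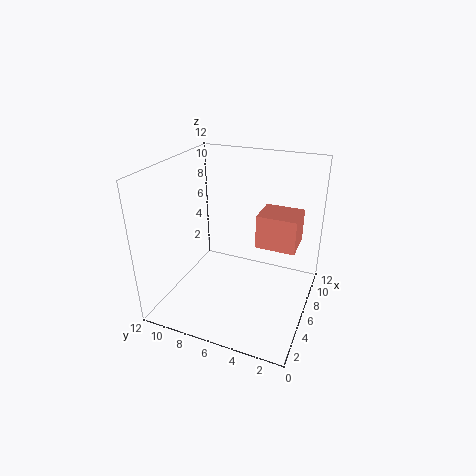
a = 7.5; b = 1.5; c = 4.5; p = 3; q = 3.5; col = 'salmon'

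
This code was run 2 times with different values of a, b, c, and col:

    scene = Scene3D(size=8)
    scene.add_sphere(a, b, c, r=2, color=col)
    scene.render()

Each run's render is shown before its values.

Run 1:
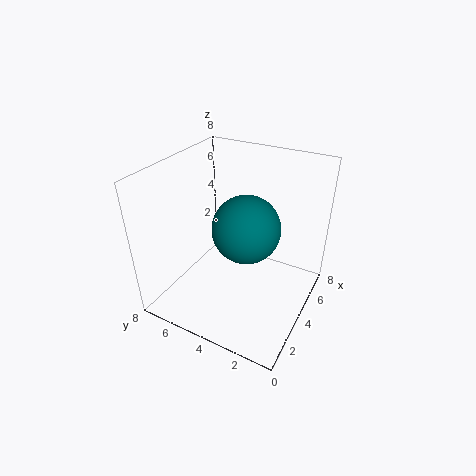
a = 5
b = 4
c = 4
col = 'teal'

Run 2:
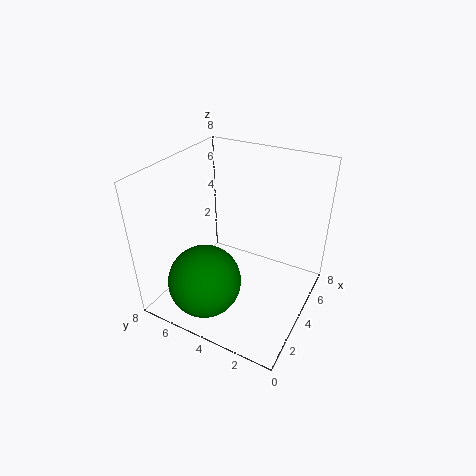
a = 2
b = 5
c = 2
col = 'green'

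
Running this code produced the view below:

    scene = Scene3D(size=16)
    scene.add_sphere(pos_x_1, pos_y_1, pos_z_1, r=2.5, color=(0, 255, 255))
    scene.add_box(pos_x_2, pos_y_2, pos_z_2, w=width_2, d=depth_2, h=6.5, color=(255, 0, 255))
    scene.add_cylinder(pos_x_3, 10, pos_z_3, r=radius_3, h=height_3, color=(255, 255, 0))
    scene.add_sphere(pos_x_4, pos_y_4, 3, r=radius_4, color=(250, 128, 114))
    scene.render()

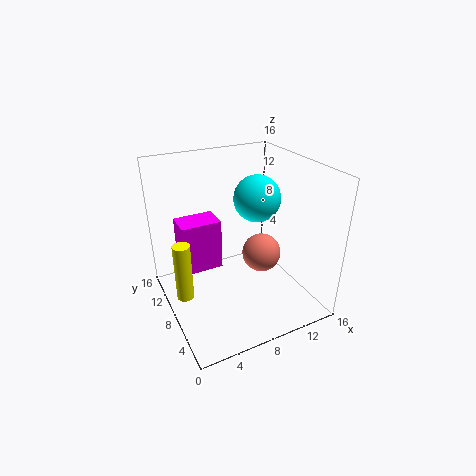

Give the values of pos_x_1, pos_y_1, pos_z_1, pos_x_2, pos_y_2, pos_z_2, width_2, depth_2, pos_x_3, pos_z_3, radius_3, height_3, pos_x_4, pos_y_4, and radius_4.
pos_x_1 = 10; pos_y_1 = 7.5; pos_z_1 = 12.5; pos_x_2 = 3; pos_y_2 = 12.5; pos_z_2 = 1.5; width_2 = 5; depth_2 = 3.5; pos_x_3 = 2; pos_z_3 = 0.5; radius_3 = 1; height_3 = 7; pos_x_4 = 13; pos_y_4 = 11; radius_4 = 2.5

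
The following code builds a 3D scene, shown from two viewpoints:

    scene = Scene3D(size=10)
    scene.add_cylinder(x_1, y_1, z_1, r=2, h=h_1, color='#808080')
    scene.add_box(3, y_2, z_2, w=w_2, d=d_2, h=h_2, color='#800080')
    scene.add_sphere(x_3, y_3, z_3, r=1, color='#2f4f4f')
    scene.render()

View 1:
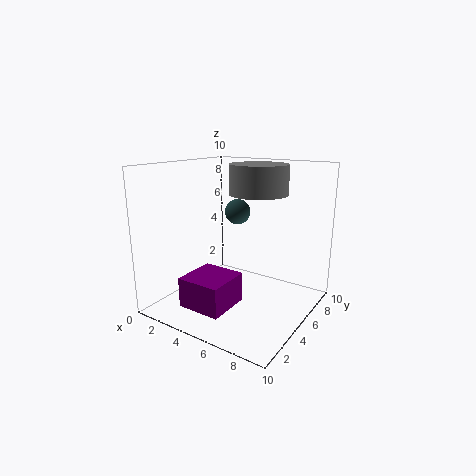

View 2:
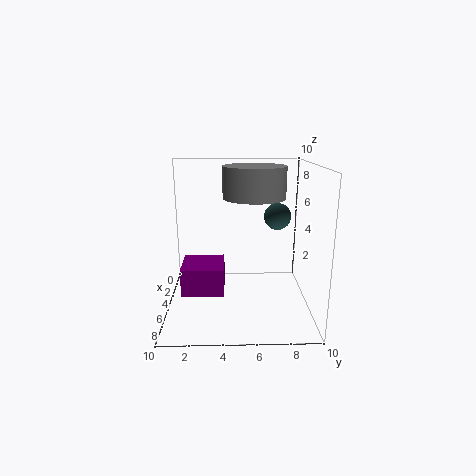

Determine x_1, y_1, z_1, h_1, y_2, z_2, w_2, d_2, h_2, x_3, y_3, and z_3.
x_1 = 6
y_1 = 6
z_1 = 8
h_1 = 2
y_2 = 1
z_2 = 1
w_2 = 3
d_2 = 3
h_2 = 2
x_3 = 3
y_3 = 8
z_3 = 6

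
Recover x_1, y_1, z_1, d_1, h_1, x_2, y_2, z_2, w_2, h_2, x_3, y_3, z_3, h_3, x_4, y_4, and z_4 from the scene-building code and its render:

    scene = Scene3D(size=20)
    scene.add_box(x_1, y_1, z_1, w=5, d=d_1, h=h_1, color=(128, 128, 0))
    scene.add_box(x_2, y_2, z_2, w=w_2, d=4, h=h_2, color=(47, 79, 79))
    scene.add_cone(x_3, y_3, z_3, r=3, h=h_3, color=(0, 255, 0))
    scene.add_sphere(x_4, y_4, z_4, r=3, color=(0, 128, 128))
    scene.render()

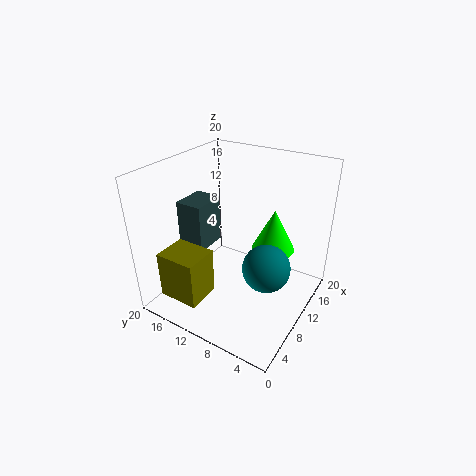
x_1 = 3, y_1 = 13, z_1 = 1, d_1 = 6, h_1 = 7, x_2 = 8, y_2 = 15, z_2 = 7, w_2 = 5, h_2 = 7, x_3 = 13, y_3 = 6, z_3 = 8, h_3 = 6, x_4 = 7, y_4 = 4, z_4 = 9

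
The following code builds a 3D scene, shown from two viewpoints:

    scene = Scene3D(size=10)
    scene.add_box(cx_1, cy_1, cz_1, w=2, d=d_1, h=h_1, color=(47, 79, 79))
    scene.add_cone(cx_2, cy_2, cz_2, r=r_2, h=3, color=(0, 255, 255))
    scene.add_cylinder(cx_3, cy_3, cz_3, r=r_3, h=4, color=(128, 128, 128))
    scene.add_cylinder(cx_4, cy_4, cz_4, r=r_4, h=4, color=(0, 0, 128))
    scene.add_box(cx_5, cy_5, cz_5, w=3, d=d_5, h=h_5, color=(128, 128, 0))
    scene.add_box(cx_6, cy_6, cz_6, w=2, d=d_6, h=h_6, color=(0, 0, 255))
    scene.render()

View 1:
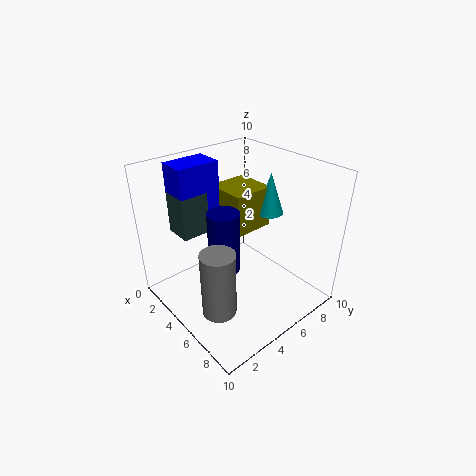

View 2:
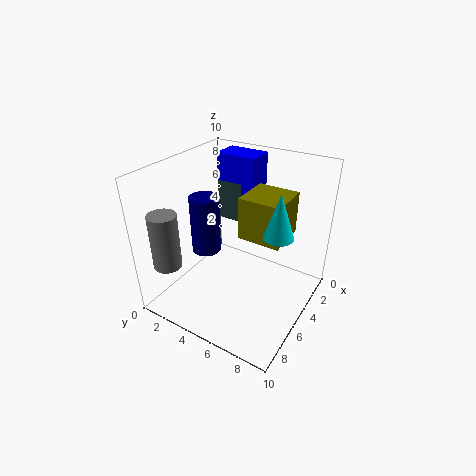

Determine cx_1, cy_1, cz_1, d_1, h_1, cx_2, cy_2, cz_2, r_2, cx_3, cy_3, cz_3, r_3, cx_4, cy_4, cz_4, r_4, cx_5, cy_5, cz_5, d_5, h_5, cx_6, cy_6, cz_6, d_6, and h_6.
cx_1 = 1; cy_1 = 2; cz_1 = 5; d_1 = 2; h_1 = 3; cx_2 = 5; cy_2 = 8; cz_2 = 6; r_2 = 1; cx_3 = 8; cy_3 = 1; cz_3 = 3; r_3 = 1; cx_4 = 6; cy_4 = 3; cz_4 = 4; r_4 = 1; cx_5 = 2; cy_5 = 5; cz_5 = 5; d_5 = 3; h_5 = 3; cx_6 = 1; cy_6 = 2; cz_6 = 6; d_6 = 3; h_6 = 4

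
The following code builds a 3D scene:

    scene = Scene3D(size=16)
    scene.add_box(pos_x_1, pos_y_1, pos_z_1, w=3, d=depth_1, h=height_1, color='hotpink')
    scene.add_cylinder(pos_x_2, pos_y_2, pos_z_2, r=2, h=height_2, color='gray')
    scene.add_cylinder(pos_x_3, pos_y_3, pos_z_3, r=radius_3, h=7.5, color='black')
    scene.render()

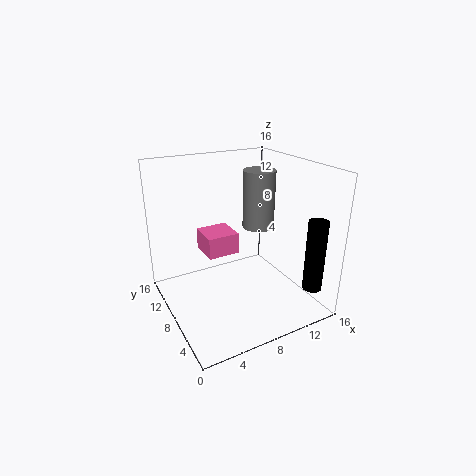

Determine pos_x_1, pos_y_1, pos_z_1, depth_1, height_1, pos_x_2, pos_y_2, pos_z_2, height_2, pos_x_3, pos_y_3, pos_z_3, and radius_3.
pos_x_1 = 2.75
pos_y_1 = 3.75
pos_z_1 = 8.75
depth_1 = 3
height_1 = 2
pos_x_2 = 13
pos_y_2 = 11.75
pos_z_2 = 7
height_2 = 7.25
pos_x_3 = 13
pos_y_3 = 1
pos_z_3 = 4
radius_3 = 1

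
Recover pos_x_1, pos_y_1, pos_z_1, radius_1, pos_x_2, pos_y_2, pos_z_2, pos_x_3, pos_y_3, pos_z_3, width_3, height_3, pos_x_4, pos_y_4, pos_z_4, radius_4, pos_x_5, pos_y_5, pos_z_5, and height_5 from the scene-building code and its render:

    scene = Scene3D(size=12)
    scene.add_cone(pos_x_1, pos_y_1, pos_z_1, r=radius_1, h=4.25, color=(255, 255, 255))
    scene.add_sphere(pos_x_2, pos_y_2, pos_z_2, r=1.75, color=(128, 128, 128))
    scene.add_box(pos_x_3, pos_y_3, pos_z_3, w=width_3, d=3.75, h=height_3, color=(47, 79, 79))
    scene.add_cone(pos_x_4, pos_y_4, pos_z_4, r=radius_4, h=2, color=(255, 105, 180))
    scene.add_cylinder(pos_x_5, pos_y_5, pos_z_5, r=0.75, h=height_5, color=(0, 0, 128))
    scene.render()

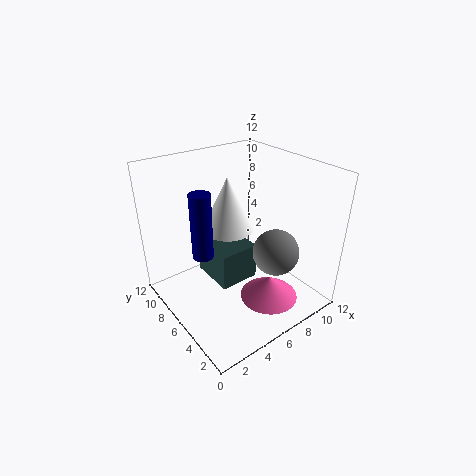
pos_x_1 = 5, pos_y_1 = 6, pos_z_1 = 7.25, radius_1 = 2, pos_x_2 = 6.75, pos_y_2 = 2.25, pos_z_2 = 6.25, pos_x_3 = 3.5, pos_y_3 = 4.5, pos_z_3 = 2.75, width_3 = 3.25, height_3 = 3, pos_x_4 = 7.75, pos_y_4 = 3.75, pos_z_4 = 0.5, radius_4 = 2.5, pos_x_5 = 1.75, pos_y_5 = 4.5, pos_z_5 = 6.75, height_5 = 4.75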